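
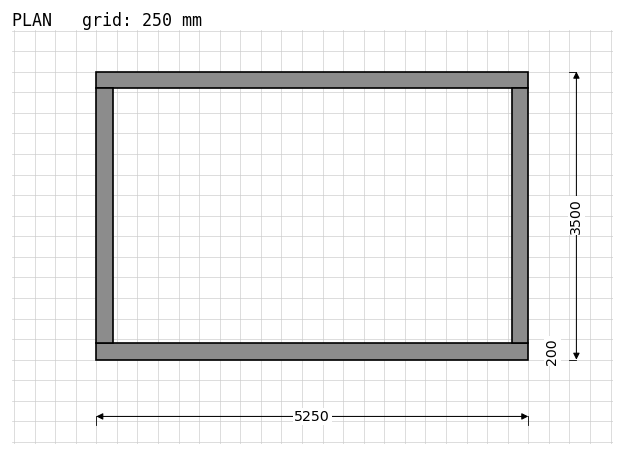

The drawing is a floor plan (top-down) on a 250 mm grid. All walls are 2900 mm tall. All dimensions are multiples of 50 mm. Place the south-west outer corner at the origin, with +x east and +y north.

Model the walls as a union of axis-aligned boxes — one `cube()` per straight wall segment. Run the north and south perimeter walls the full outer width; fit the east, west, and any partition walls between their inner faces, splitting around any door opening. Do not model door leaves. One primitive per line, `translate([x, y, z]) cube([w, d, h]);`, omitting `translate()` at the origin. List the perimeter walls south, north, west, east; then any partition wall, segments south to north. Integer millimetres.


cube([5250, 200, 2900]);
translate([0, 3300, 0]) cube([5250, 200, 2900]);
translate([0, 200, 0]) cube([200, 3100, 2900]);
translate([5050, 200, 0]) cube([200, 3100, 2900]);


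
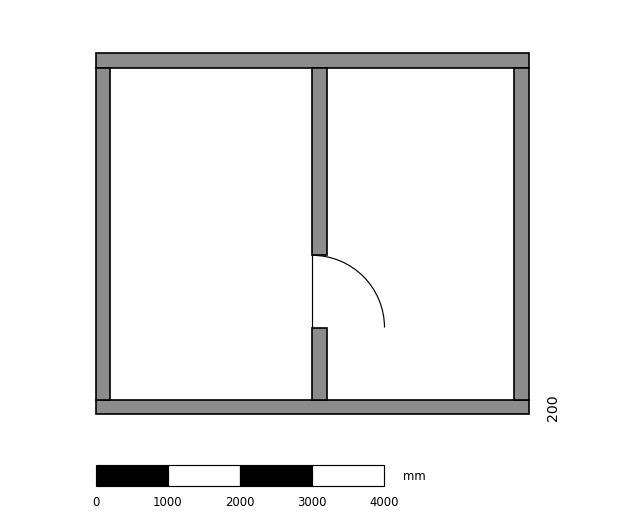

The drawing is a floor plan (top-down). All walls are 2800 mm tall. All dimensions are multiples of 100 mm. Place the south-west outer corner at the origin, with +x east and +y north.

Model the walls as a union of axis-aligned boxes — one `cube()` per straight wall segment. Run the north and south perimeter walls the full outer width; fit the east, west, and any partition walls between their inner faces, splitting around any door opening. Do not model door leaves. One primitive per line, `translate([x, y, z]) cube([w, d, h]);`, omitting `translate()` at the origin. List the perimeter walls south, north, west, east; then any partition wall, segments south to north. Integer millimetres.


cube([6000, 200, 2800]);
translate([0, 4800, 0]) cube([6000, 200, 2800]);
translate([0, 200, 0]) cube([200, 4600, 2800]);
translate([5800, 200, 0]) cube([200, 4600, 2800]);
translate([3000, 200, 0]) cube([200, 1000, 2800]);
translate([3000, 2200, 0]) cube([200, 2600, 2800]);


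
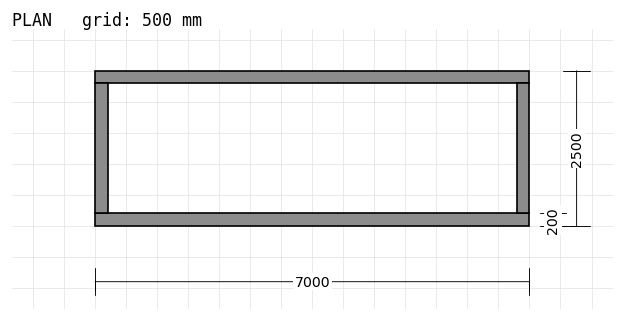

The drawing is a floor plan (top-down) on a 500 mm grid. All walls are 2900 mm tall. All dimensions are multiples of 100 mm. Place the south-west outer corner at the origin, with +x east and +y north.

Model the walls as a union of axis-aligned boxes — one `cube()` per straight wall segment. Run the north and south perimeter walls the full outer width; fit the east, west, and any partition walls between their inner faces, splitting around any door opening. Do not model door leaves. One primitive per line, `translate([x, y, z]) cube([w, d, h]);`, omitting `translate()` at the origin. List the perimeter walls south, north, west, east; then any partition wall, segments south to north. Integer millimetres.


cube([7000, 200, 2900]);
translate([0, 2300, 0]) cube([7000, 200, 2900]);
translate([0, 200, 0]) cube([200, 2100, 2900]);
translate([6800, 200, 0]) cube([200, 2100, 2900]);


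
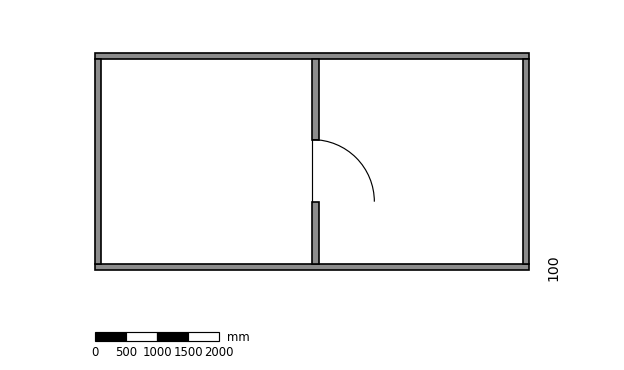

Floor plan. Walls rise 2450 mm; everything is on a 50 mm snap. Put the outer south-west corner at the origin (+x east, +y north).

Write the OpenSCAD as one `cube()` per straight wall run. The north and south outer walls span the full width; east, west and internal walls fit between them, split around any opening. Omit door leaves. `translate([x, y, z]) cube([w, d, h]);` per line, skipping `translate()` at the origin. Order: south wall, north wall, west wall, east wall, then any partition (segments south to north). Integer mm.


cube([7000, 100, 2450]);
translate([0, 3400, 0]) cube([7000, 100, 2450]);
translate([0, 100, 0]) cube([100, 3300, 2450]);
translate([6900, 100, 0]) cube([100, 3300, 2450]);
translate([3500, 100, 0]) cube([100, 1000, 2450]);
translate([3500, 2100, 0]) cube([100, 1300, 2450]);


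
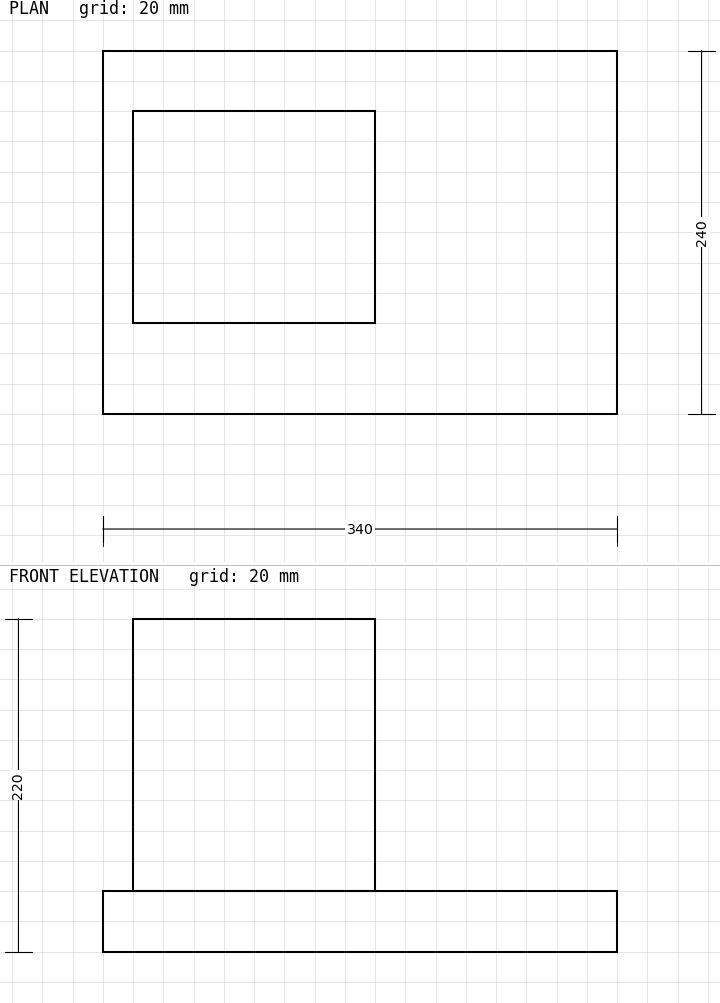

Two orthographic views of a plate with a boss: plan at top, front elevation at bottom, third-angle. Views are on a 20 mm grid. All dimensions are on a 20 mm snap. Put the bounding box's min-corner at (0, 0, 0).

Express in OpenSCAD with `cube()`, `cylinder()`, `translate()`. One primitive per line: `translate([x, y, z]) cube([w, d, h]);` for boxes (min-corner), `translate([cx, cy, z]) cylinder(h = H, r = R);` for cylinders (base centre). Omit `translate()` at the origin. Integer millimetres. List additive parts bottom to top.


cube([340, 240, 40]);
translate([20, 60, 40]) cube([160, 140, 180]);


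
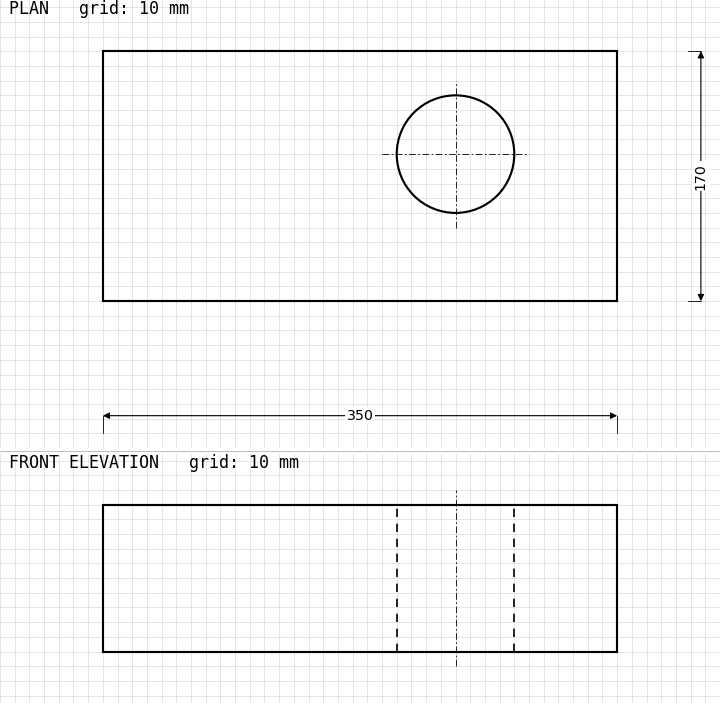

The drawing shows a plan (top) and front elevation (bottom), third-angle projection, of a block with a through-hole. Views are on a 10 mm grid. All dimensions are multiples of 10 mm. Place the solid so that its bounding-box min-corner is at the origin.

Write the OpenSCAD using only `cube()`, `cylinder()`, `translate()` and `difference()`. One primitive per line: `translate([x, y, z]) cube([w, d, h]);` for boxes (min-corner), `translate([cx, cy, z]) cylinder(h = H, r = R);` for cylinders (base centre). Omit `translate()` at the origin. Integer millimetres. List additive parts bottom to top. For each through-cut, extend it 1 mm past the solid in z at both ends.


difference() {
  cube([350, 170, 100]);
  translate([240, 100, -1]) cylinder(h = 102, r = 40);
}


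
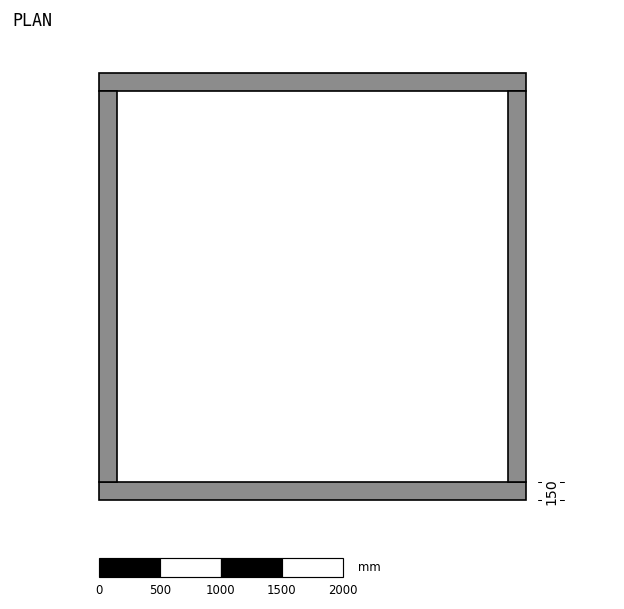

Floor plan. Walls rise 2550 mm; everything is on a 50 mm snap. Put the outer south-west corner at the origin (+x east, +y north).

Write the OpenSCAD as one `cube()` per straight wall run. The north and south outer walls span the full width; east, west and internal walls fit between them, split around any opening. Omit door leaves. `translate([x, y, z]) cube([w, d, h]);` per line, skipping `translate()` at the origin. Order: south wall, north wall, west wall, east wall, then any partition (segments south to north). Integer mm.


cube([3500, 150, 2550]);
translate([0, 3350, 0]) cube([3500, 150, 2550]);
translate([0, 150, 0]) cube([150, 3200, 2550]);
translate([3350, 150, 0]) cube([150, 3200, 2550]);


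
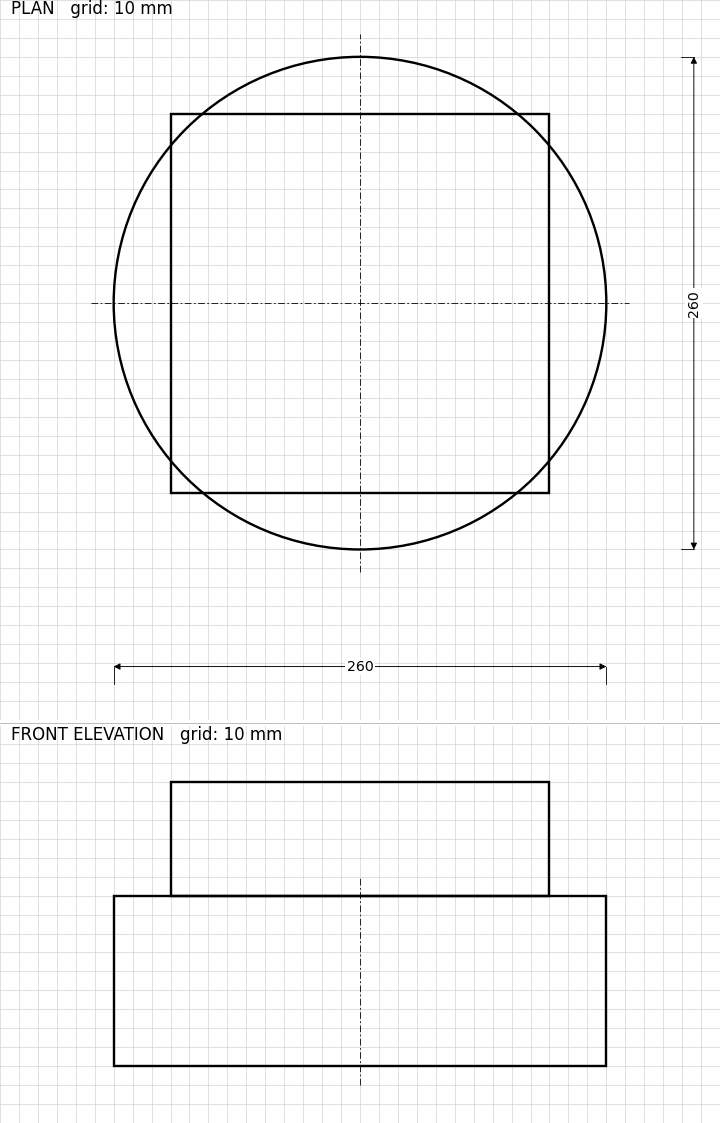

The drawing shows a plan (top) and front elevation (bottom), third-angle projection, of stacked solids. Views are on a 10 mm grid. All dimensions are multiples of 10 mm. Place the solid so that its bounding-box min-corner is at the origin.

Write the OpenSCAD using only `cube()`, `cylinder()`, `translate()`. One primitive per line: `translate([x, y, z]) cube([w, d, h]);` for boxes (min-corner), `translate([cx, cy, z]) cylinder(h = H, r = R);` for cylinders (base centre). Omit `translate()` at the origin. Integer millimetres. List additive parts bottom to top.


translate([130, 130, 0]) cylinder(h = 90, r = 130);
translate([30, 30, 90]) cube([200, 200, 60]);


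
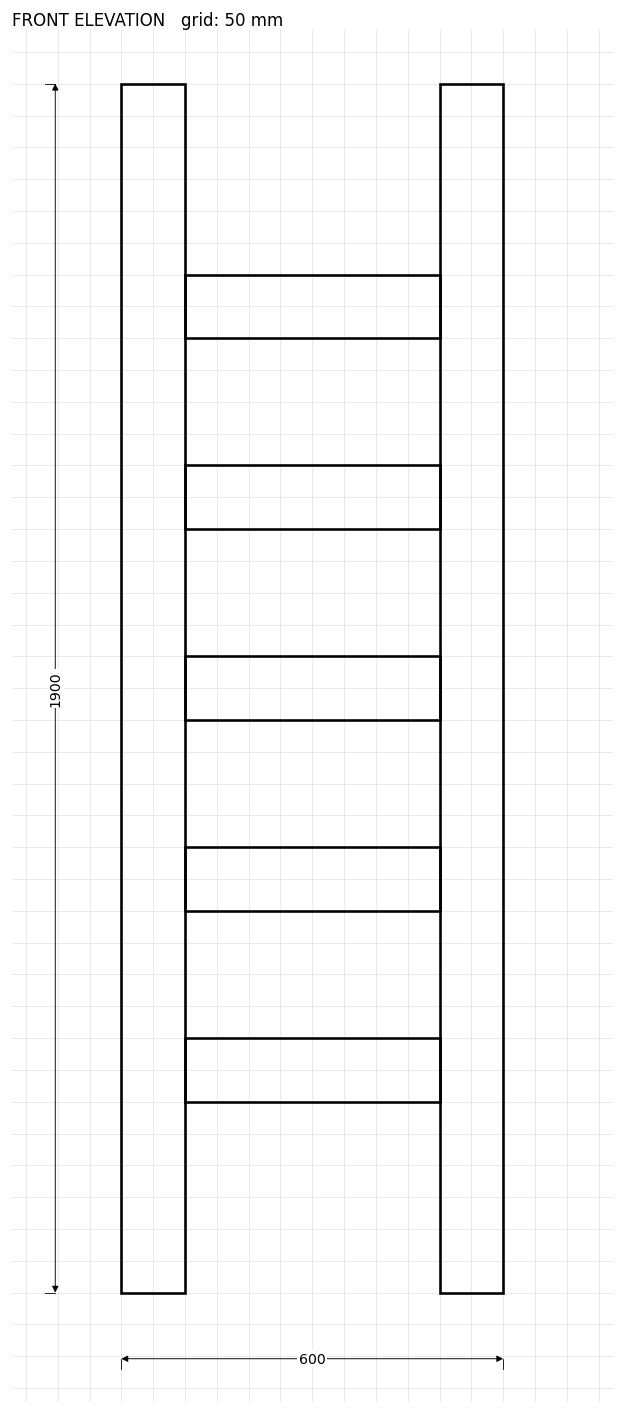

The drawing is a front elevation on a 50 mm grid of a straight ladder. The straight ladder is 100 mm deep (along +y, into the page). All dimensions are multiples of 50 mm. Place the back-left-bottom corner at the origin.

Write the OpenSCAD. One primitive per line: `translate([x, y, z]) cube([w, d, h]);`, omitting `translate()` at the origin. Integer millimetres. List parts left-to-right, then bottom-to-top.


cube([100, 100, 1900]);
translate([100, 0, 300]) cube([400, 100, 100]);
translate([100, 0, 600]) cube([400, 100, 100]);
translate([100, 0, 900]) cube([400, 100, 100]);
translate([100, 0, 1200]) cube([400, 100, 100]);
translate([100, 0, 1500]) cube([400, 100, 100]);
translate([500, 0, 0]) cube([100, 100, 1900]);


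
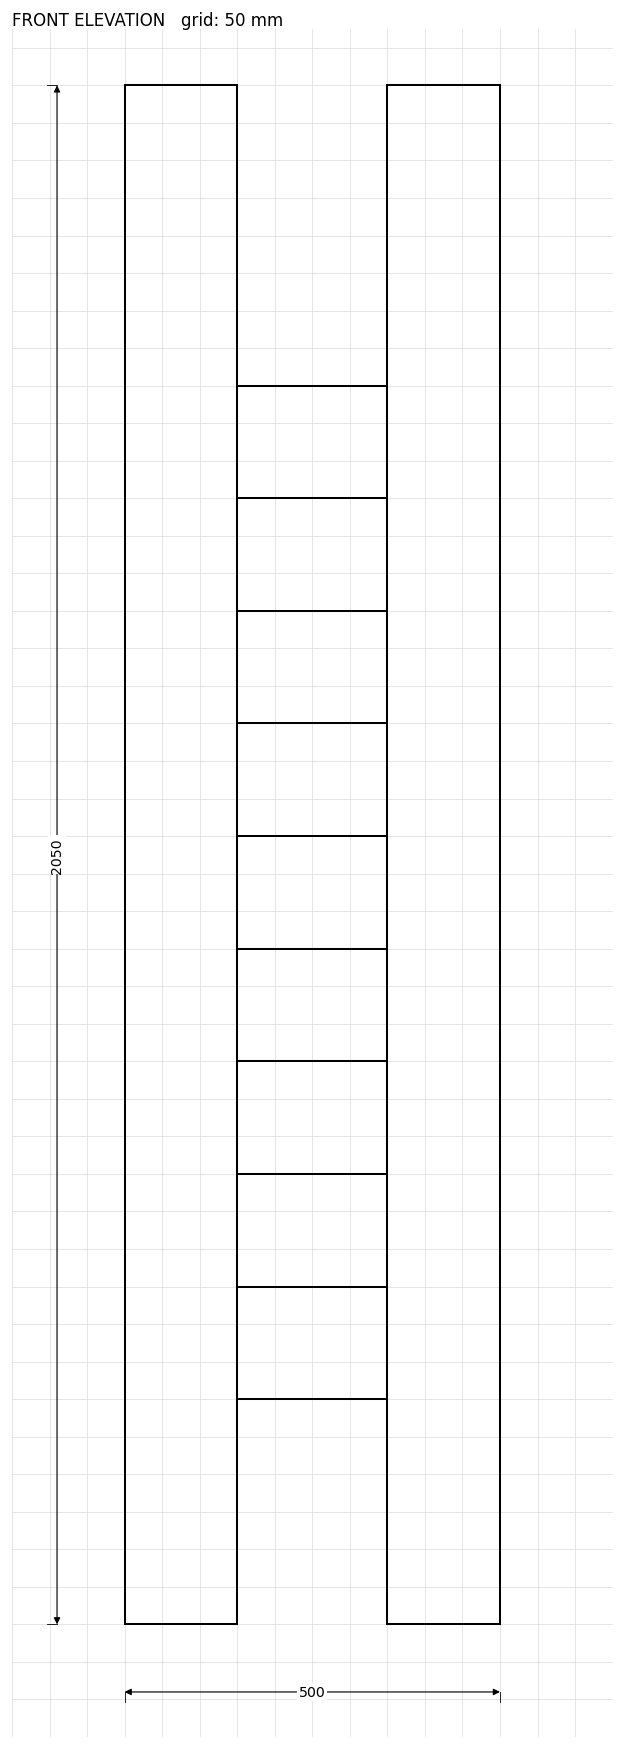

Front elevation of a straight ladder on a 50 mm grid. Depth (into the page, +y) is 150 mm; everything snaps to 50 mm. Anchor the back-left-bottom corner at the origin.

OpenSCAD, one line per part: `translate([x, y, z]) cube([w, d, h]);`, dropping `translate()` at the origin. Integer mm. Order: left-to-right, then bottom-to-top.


cube([150, 150, 2050]);
translate([150, 0, 300]) cube([200, 150, 150]);
translate([150, 0, 600]) cube([200, 150, 150]);
translate([150, 0, 900]) cube([200, 150, 150]);
translate([150, 0, 1200]) cube([200, 150, 150]);
translate([150, 0, 1500]) cube([200, 150, 150]);
translate([350, 0, 0]) cube([150, 150, 2050]);


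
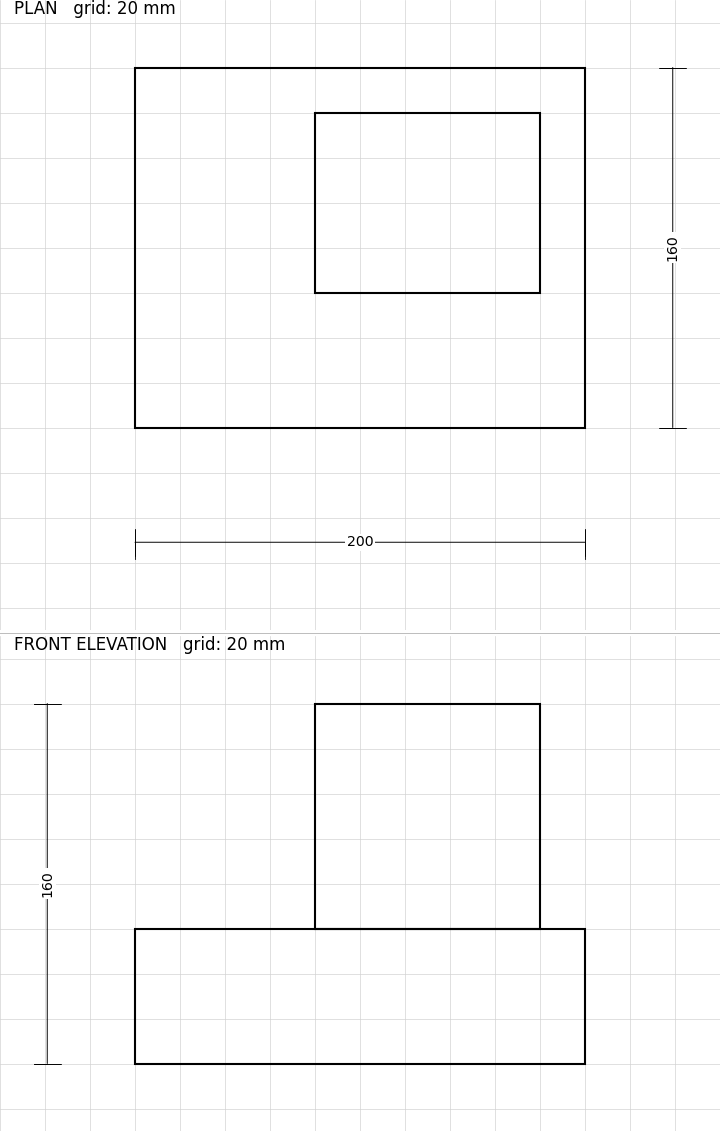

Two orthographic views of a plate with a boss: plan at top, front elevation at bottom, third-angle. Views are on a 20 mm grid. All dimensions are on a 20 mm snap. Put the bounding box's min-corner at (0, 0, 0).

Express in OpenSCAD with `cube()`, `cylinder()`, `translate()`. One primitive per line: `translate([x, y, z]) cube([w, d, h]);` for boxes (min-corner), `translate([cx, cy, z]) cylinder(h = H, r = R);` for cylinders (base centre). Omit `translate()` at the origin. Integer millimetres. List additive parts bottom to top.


cube([200, 160, 60]);
translate([80, 60, 60]) cube([100, 80, 100]);


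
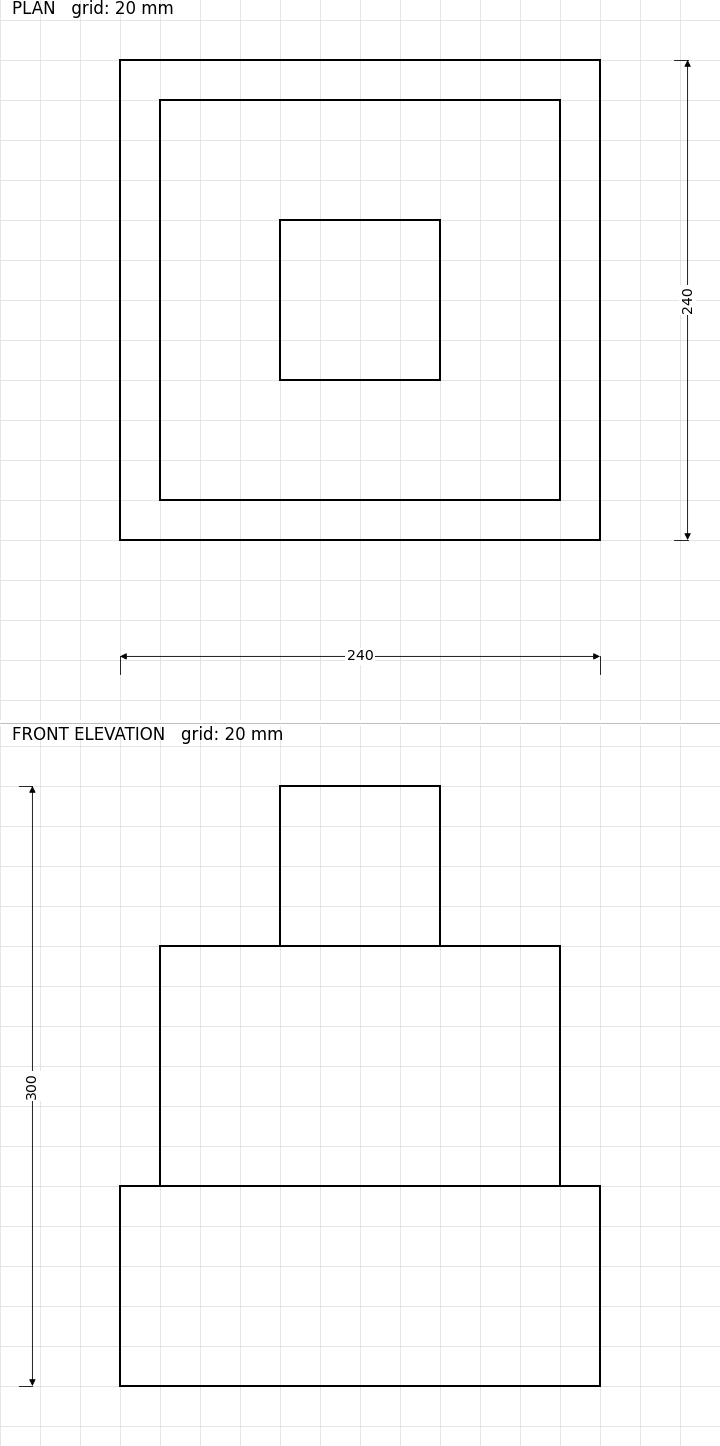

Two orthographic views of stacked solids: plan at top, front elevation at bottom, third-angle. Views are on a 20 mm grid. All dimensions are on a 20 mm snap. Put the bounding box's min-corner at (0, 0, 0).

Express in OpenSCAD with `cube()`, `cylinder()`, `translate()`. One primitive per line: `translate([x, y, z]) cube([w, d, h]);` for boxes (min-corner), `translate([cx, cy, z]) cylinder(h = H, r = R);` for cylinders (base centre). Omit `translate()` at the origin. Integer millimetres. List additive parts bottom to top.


cube([240, 240, 100]);
translate([20, 20, 100]) cube([200, 200, 120]);
translate([80, 80, 220]) cube([80, 80, 80]);


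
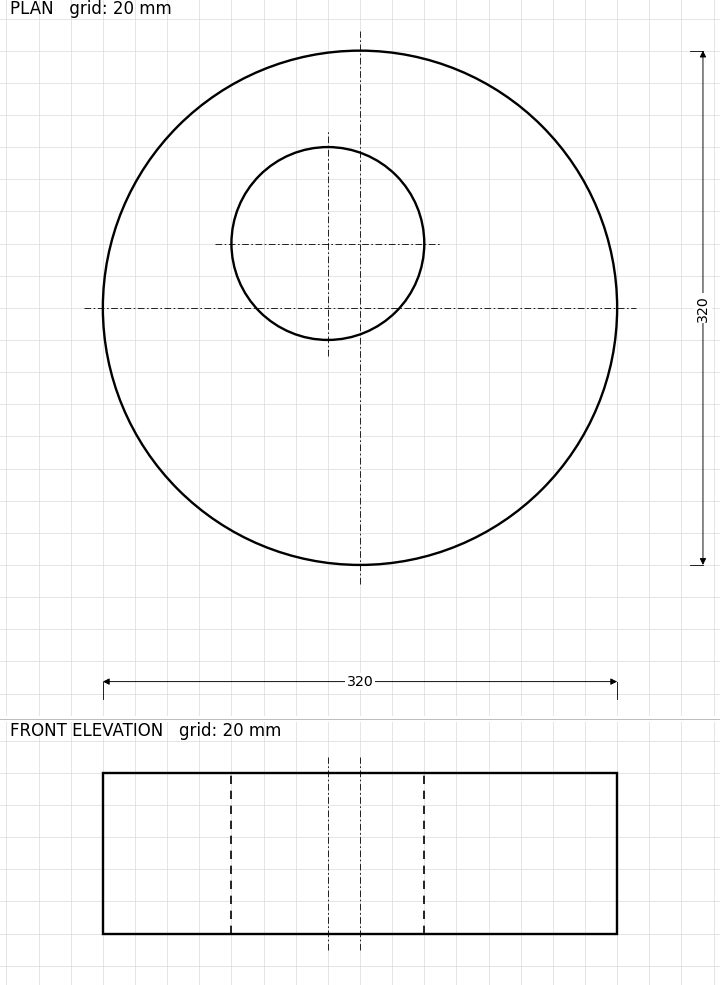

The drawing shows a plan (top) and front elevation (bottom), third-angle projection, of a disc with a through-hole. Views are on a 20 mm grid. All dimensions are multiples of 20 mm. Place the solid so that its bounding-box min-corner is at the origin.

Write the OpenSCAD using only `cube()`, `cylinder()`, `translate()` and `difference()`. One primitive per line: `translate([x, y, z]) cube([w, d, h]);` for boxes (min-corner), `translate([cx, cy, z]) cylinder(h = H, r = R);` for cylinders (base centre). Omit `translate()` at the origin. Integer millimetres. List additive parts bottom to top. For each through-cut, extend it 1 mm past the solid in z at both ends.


difference() {
  translate([160, 160, 0]) cylinder(h = 100, r = 160);
  translate([140, 200, -1]) cylinder(h = 102, r = 60);
}


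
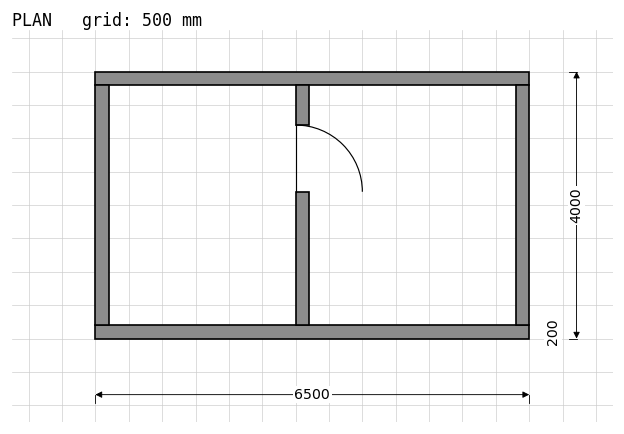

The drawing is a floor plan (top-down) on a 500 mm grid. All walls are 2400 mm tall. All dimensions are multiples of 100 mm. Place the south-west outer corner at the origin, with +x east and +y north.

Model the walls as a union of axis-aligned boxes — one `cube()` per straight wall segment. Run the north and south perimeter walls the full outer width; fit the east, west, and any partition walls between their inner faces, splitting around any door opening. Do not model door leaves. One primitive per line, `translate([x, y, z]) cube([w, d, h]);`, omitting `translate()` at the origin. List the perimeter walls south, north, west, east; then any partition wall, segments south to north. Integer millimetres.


cube([6500, 200, 2400]);
translate([0, 3800, 0]) cube([6500, 200, 2400]);
translate([0, 200, 0]) cube([200, 3600, 2400]);
translate([6300, 200, 0]) cube([200, 3600, 2400]);
translate([3000, 200, 0]) cube([200, 2000, 2400]);
translate([3000, 3200, 0]) cube([200, 600, 2400]);


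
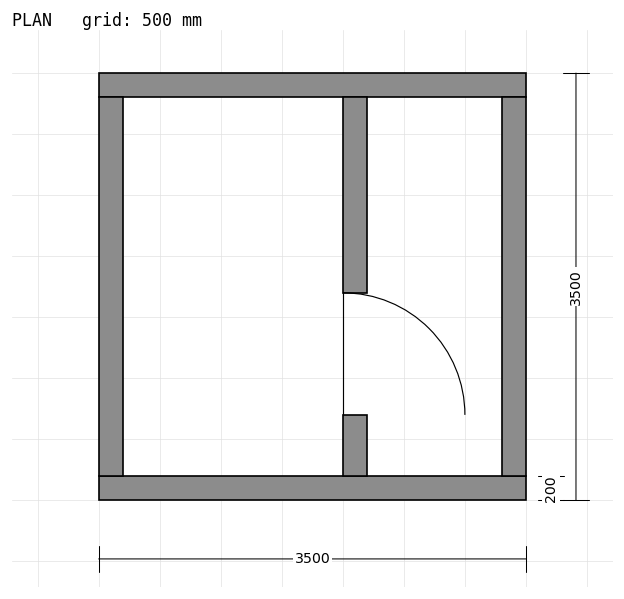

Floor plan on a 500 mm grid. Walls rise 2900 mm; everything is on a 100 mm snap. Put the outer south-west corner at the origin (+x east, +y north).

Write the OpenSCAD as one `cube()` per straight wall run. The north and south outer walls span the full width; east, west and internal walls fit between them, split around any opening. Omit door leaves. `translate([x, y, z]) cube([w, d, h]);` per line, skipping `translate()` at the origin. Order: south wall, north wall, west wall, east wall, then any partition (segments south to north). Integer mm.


cube([3500, 200, 2900]);
translate([0, 3300, 0]) cube([3500, 200, 2900]);
translate([0, 200, 0]) cube([200, 3100, 2900]);
translate([3300, 200, 0]) cube([200, 3100, 2900]);
translate([2000, 200, 0]) cube([200, 500, 2900]);
translate([2000, 1700, 0]) cube([200, 1600, 2900]);


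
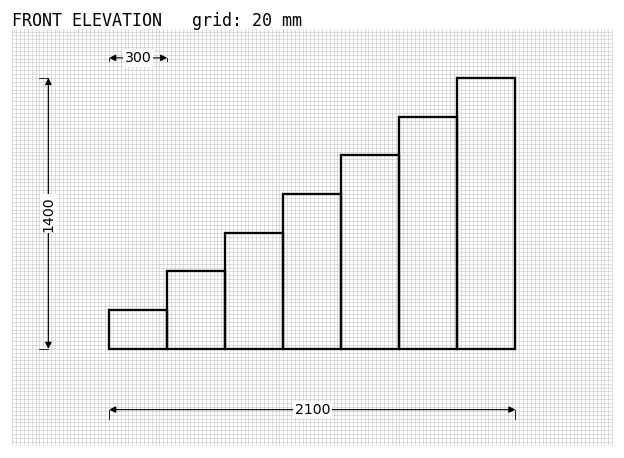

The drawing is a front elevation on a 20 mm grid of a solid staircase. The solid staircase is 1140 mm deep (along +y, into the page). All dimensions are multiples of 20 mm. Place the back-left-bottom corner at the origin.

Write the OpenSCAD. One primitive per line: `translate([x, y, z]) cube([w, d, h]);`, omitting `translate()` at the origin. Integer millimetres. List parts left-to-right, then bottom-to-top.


cube([300, 1140, 200]);
translate([300, 0, 0]) cube([300, 1140, 400]);
translate([600, 0, 0]) cube([300, 1140, 600]);
translate([900, 0, 0]) cube([300, 1140, 800]);
translate([1200, 0, 0]) cube([300, 1140, 1000]);
translate([1500, 0, 0]) cube([300, 1140, 1200]);
translate([1800, 0, 0]) cube([300, 1140, 1400]);


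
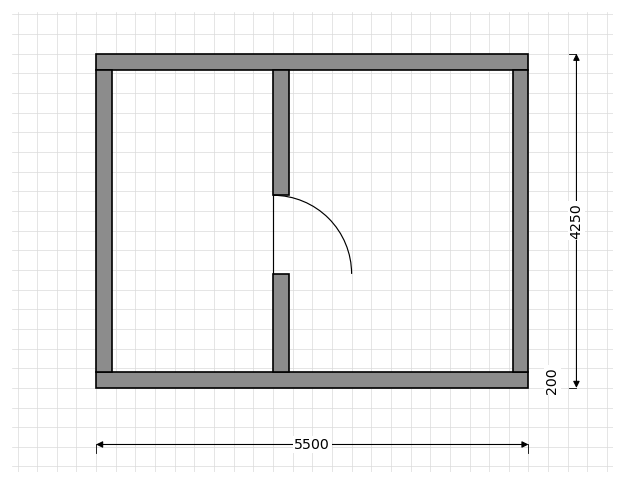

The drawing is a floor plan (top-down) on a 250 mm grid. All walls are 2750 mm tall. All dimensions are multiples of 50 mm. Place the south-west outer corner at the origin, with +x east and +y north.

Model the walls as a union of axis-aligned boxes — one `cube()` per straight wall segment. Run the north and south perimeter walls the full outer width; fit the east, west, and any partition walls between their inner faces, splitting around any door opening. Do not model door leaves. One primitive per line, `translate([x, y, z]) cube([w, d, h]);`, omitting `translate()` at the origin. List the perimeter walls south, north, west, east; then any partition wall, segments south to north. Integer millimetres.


cube([5500, 200, 2750]);
translate([0, 4050, 0]) cube([5500, 200, 2750]);
translate([0, 200, 0]) cube([200, 3850, 2750]);
translate([5300, 200, 0]) cube([200, 3850, 2750]);
translate([2250, 200, 0]) cube([200, 1250, 2750]);
translate([2250, 2450, 0]) cube([200, 1600, 2750]);


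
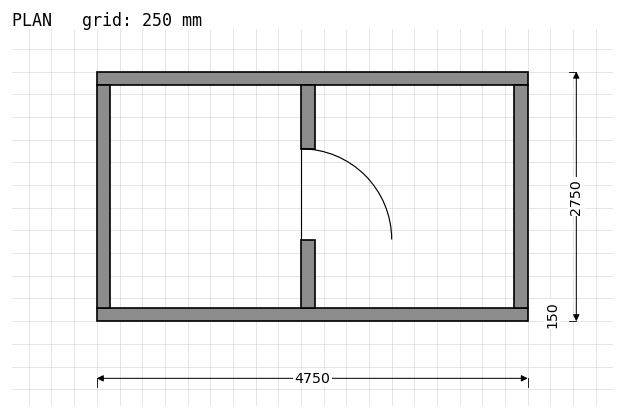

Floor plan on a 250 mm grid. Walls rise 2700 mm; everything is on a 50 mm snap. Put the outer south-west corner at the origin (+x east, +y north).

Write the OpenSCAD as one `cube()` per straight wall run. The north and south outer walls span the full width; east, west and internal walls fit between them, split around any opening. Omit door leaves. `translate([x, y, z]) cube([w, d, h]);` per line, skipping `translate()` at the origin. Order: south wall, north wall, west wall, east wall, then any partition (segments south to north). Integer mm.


cube([4750, 150, 2700]);
translate([0, 2600, 0]) cube([4750, 150, 2700]);
translate([0, 150, 0]) cube([150, 2450, 2700]);
translate([4600, 150, 0]) cube([150, 2450, 2700]);
translate([2250, 150, 0]) cube([150, 750, 2700]);
translate([2250, 1900, 0]) cube([150, 700, 2700]);


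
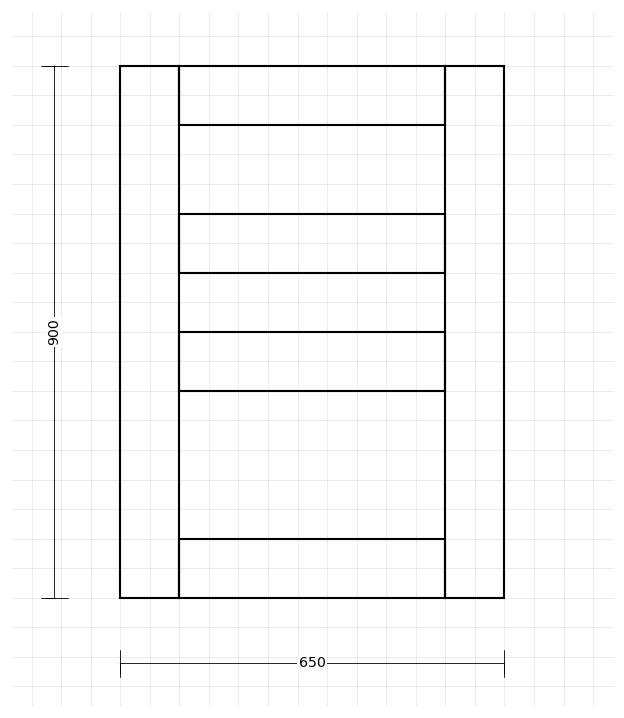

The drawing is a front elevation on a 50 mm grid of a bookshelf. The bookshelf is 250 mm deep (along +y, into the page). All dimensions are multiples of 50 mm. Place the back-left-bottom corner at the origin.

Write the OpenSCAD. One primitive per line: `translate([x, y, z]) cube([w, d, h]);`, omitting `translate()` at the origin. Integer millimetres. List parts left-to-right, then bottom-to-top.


cube([100, 250, 900]);
translate([100, 0, 0]) cube([450, 250, 100]);
translate([100, 0, 350]) cube([450, 250, 100]);
translate([100, 0, 550]) cube([450, 250, 100]);
translate([100, 0, 800]) cube([450, 250, 100]);
translate([550, 0, 0]) cube([100, 250, 900]);


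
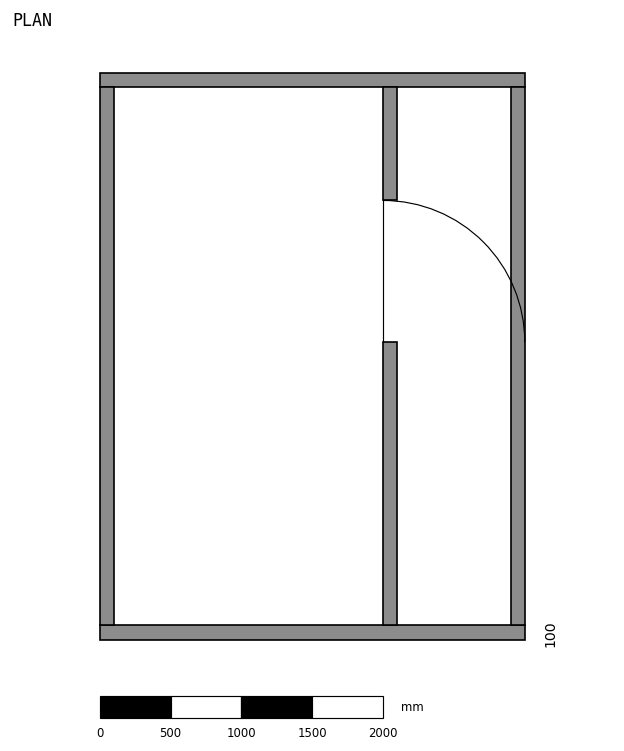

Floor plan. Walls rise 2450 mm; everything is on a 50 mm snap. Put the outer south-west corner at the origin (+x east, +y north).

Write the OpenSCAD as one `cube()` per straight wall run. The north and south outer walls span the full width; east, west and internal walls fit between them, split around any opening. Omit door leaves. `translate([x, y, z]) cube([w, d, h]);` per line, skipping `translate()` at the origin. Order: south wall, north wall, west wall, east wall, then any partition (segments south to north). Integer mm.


cube([3000, 100, 2450]);
translate([0, 3900, 0]) cube([3000, 100, 2450]);
translate([0, 100, 0]) cube([100, 3800, 2450]);
translate([2900, 100, 0]) cube([100, 3800, 2450]);
translate([2000, 100, 0]) cube([100, 2000, 2450]);
translate([2000, 3100, 0]) cube([100, 800, 2450]);


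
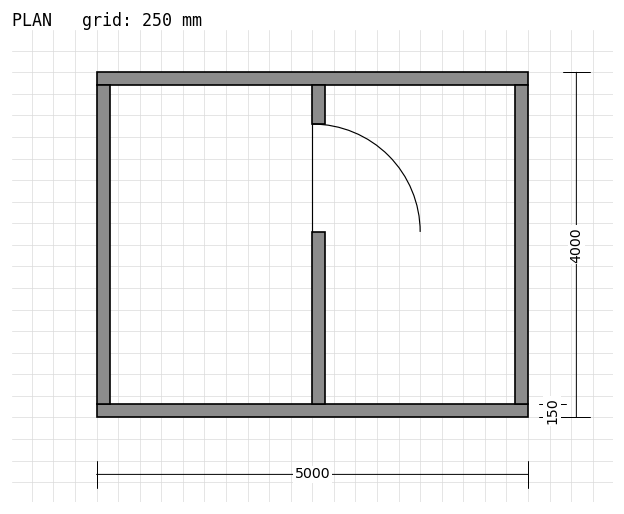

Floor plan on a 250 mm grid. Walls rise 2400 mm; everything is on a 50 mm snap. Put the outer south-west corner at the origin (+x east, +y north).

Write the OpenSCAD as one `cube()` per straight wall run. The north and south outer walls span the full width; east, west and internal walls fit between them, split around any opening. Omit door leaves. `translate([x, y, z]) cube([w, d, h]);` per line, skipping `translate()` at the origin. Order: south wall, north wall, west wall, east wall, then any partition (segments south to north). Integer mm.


cube([5000, 150, 2400]);
translate([0, 3850, 0]) cube([5000, 150, 2400]);
translate([0, 150, 0]) cube([150, 3700, 2400]);
translate([4850, 150, 0]) cube([150, 3700, 2400]);
translate([2500, 150, 0]) cube([150, 2000, 2400]);
translate([2500, 3400, 0]) cube([150, 450, 2400]);


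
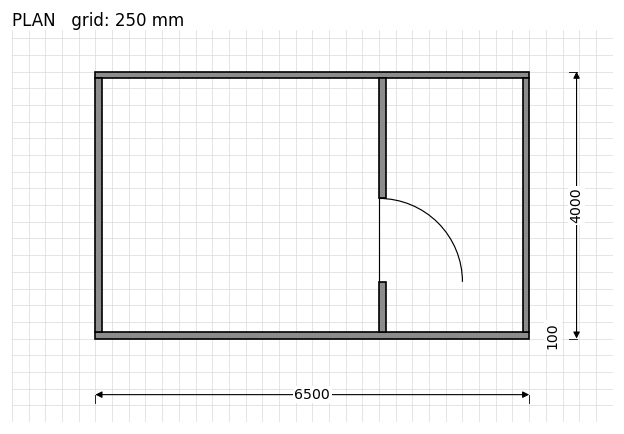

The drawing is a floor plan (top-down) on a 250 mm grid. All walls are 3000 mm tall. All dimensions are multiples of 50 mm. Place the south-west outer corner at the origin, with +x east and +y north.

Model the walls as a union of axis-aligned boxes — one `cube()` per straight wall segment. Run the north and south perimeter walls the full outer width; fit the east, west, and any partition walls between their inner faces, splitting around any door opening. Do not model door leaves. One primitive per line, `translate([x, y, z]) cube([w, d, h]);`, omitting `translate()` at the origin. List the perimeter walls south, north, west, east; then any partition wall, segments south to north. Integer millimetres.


cube([6500, 100, 3000]);
translate([0, 3900, 0]) cube([6500, 100, 3000]);
translate([0, 100, 0]) cube([100, 3800, 3000]);
translate([6400, 100, 0]) cube([100, 3800, 3000]);
translate([4250, 100, 0]) cube([100, 750, 3000]);
translate([4250, 2100, 0]) cube([100, 1800, 3000]);


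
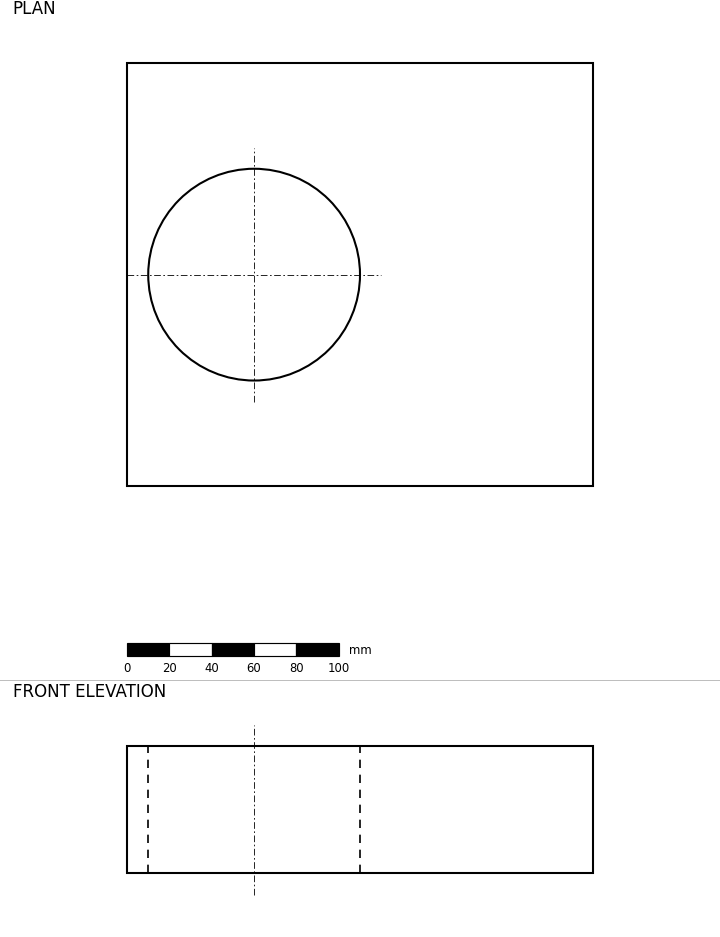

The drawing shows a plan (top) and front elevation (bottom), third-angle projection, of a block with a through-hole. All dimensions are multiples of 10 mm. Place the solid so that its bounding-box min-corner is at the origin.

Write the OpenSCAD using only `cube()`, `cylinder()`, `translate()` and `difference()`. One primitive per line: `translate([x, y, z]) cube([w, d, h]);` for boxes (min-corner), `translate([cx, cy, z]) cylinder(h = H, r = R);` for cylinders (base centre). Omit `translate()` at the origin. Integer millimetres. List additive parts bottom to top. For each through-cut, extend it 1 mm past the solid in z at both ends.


difference() {
  cube([220, 200, 60]);
  translate([60, 100, -1]) cylinder(h = 62, r = 50);
}


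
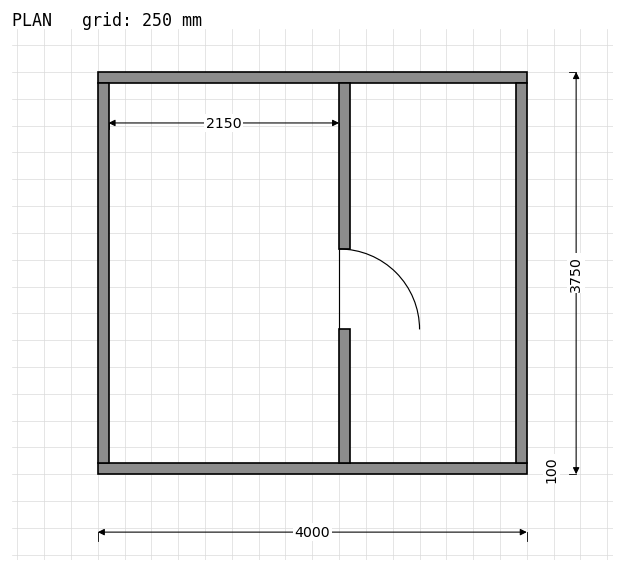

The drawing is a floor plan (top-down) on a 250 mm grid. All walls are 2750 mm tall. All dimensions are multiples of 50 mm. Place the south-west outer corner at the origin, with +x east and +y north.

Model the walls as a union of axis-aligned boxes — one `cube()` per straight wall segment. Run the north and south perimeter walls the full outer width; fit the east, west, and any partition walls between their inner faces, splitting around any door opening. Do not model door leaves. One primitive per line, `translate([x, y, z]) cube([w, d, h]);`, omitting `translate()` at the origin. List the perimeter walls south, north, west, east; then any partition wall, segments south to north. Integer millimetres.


cube([4000, 100, 2750]);
translate([0, 3650, 0]) cube([4000, 100, 2750]);
translate([0, 100, 0]) cube([100, 3550, 2750]);
translate([3900, 100, 0]) cube([100, 3550, 2750]);
translate([2250, 100, 0]) cube([100, 1250, 2750]);
translate([2250, 2100, 0]) cube([100, 1550, 2750]);


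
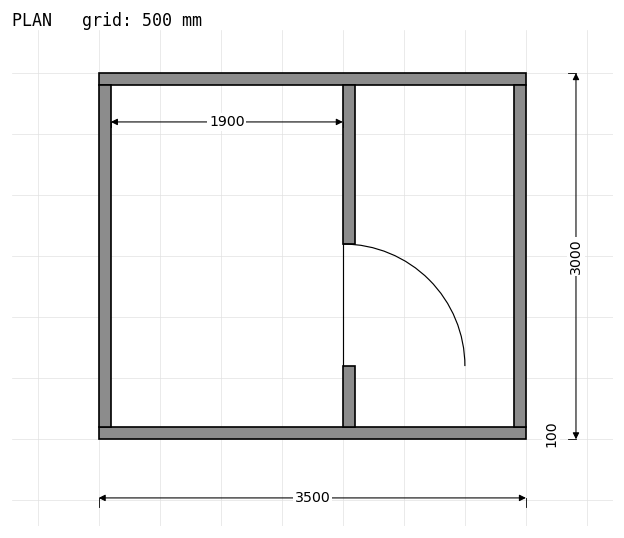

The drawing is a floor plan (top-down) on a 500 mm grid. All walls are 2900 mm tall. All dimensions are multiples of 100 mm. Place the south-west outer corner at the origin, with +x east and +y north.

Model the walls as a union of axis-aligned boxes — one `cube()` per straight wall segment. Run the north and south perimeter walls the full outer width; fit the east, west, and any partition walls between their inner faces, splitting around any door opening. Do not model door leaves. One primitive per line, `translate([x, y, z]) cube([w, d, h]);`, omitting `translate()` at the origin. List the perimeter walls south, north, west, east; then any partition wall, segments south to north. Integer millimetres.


cube([3500, 100, 2900]);
translate([0, 2900, 0]) cube([3500, 100, 2900]);
translate([0, 100, 0]) cube([100, 2800, 2900]);
translate([3400, 100, 0]) cube([100, 2800, 2900]);
translate([2000, 100, 0]) cube([100, 500, 2900]);
translate([2000, 1600, 0]) cube([100, 1300, 2900]);


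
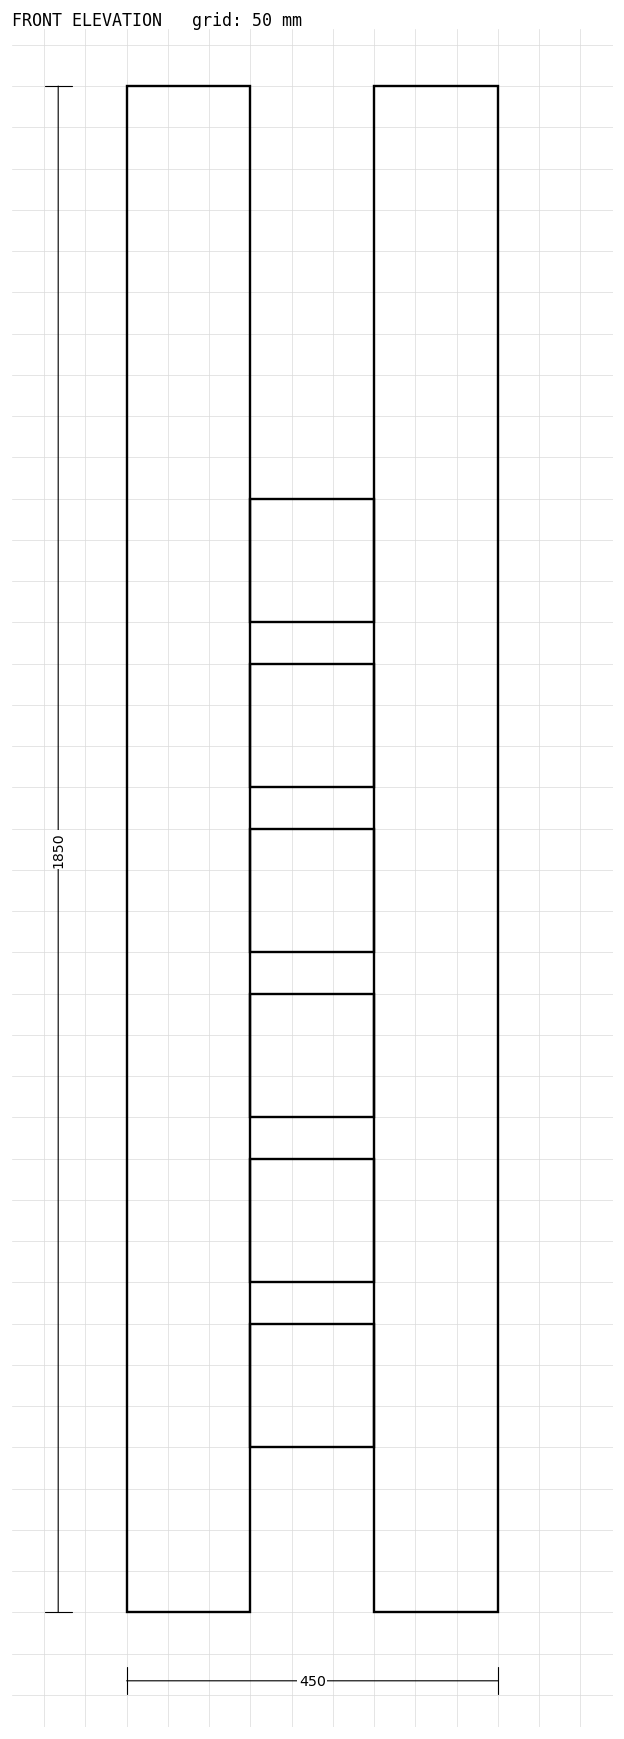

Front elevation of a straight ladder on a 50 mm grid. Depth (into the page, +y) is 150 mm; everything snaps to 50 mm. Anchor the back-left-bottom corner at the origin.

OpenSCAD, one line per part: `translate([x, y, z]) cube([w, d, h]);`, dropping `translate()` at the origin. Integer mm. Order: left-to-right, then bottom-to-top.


cube([150, 150, 1850]);
translate([150, 0, 200]) cube([150, 150, 150]);
translate([150, 0, 400]) cube([150, 150, 150]);
translate([150, 0, 600]) cube([150, 150, 150]);
translate([150, 0, 800]) cube([150, 150, 150]);
translate([150, 0, 1000]) cube([150, 150, 150]);
translate([150, 0, 1200]) cube([150, 150, 150]);
translate([300, 0, 0]) cube([150, 150, 1850]);


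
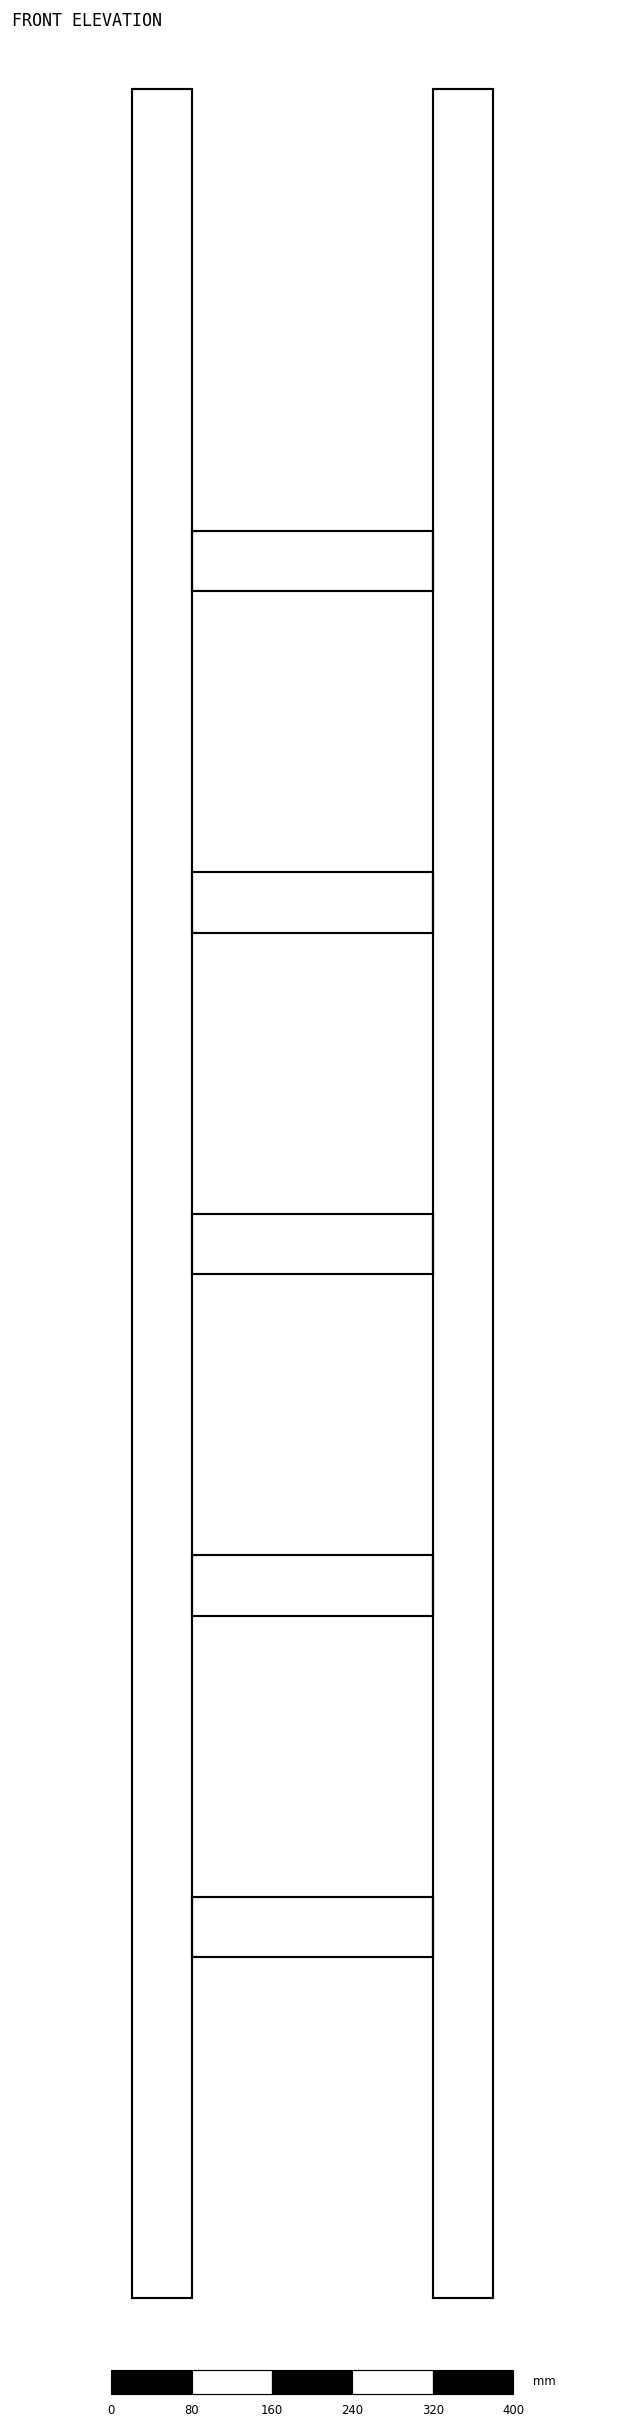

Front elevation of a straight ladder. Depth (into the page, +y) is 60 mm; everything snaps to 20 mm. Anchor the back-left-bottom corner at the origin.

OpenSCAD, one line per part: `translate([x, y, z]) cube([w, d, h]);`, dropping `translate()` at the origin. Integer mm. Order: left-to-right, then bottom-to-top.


cube([60, 60, 2200]);
translate([60, 0, 340]) cube([240, 60, 60]);
translate([60, 0, 680]) cube([240, 60, 60]);
translate([60, 0, 1020]) cube([240, 60, 60]);
translate([60, 0, 1360]) cube([240, 60, 60]);
translate([60, 0, 1700]) cube([240, 60, 60]);
translate([300, 0, 0]) cube([60, 60, 2200]);


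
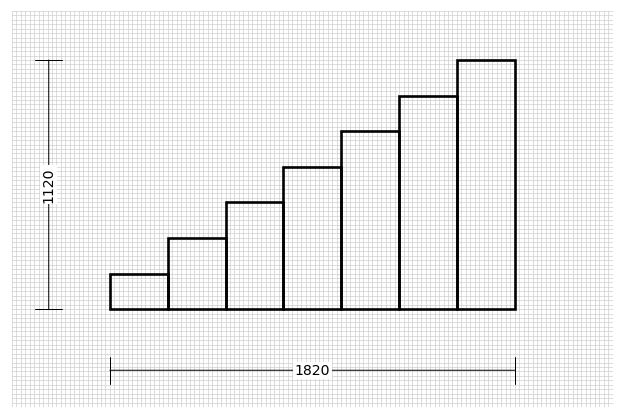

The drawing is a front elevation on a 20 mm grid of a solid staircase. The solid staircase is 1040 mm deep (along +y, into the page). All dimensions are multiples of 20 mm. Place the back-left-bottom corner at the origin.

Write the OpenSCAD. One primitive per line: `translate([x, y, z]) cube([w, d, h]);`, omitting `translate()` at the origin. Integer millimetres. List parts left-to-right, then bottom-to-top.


cube([260, 1040, 160]);
translate([260, 0, 0]) cube([260, 1040, 320]);
translate([520, 0, 0]) cube([260, 1040, 480]);
translate([780, 0, 0]) cube([260, 1040, 640]);
translate([1040, 0, 0]) cube([260, 1040, 800]);
translate([1300, 0, 0]) cube([260, 1040, 960]);
translate([1560, 0, 0]) cube([260, 1040, 1120]);


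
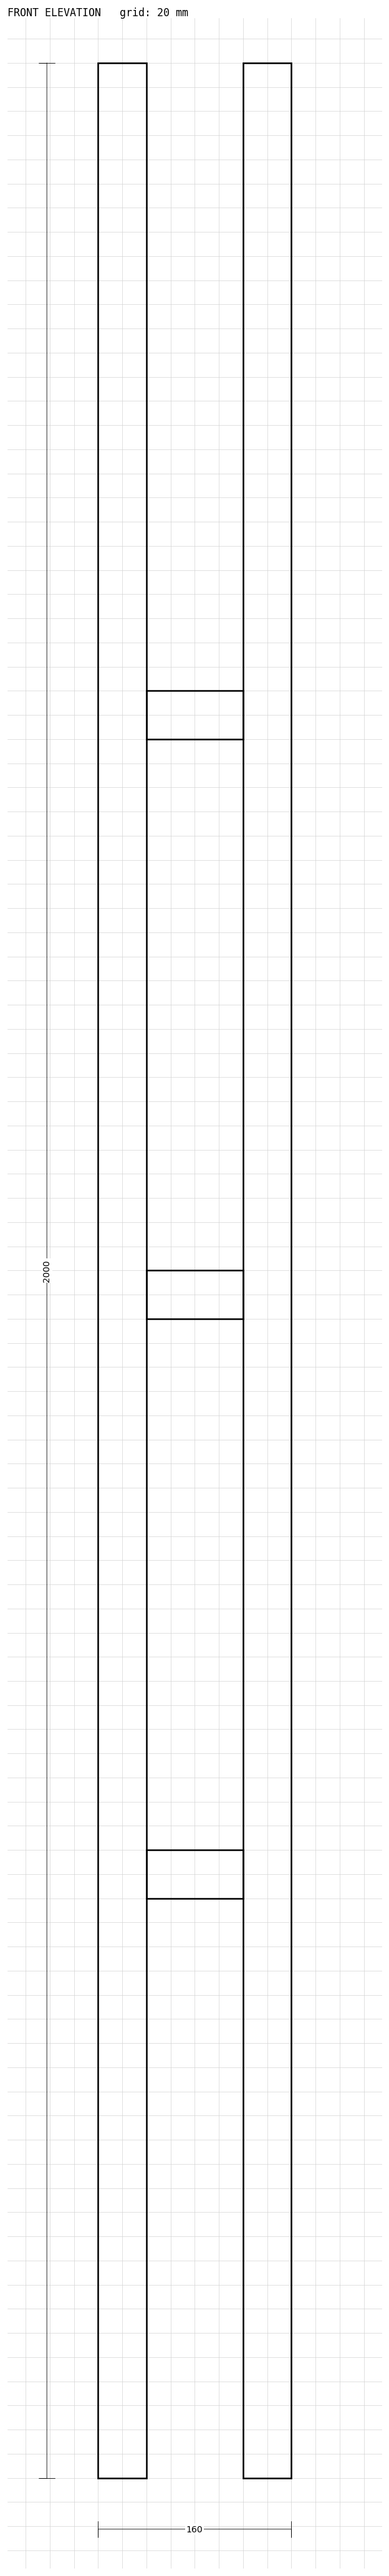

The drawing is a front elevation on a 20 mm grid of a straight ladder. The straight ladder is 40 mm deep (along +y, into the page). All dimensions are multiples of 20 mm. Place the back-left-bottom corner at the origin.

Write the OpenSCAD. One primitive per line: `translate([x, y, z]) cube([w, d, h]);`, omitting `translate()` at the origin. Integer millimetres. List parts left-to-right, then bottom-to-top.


cube([40, 40, 2000]);
translate([40, 0, 480]) cube([80, 40, 40]);
translate([40, 0, 960]) cube([80, 40, 40]);
translate([40, 0, 1440]) cube([80, 40, 40]);
translate([120, 0, 0]) cube([40, 40, 2000]);


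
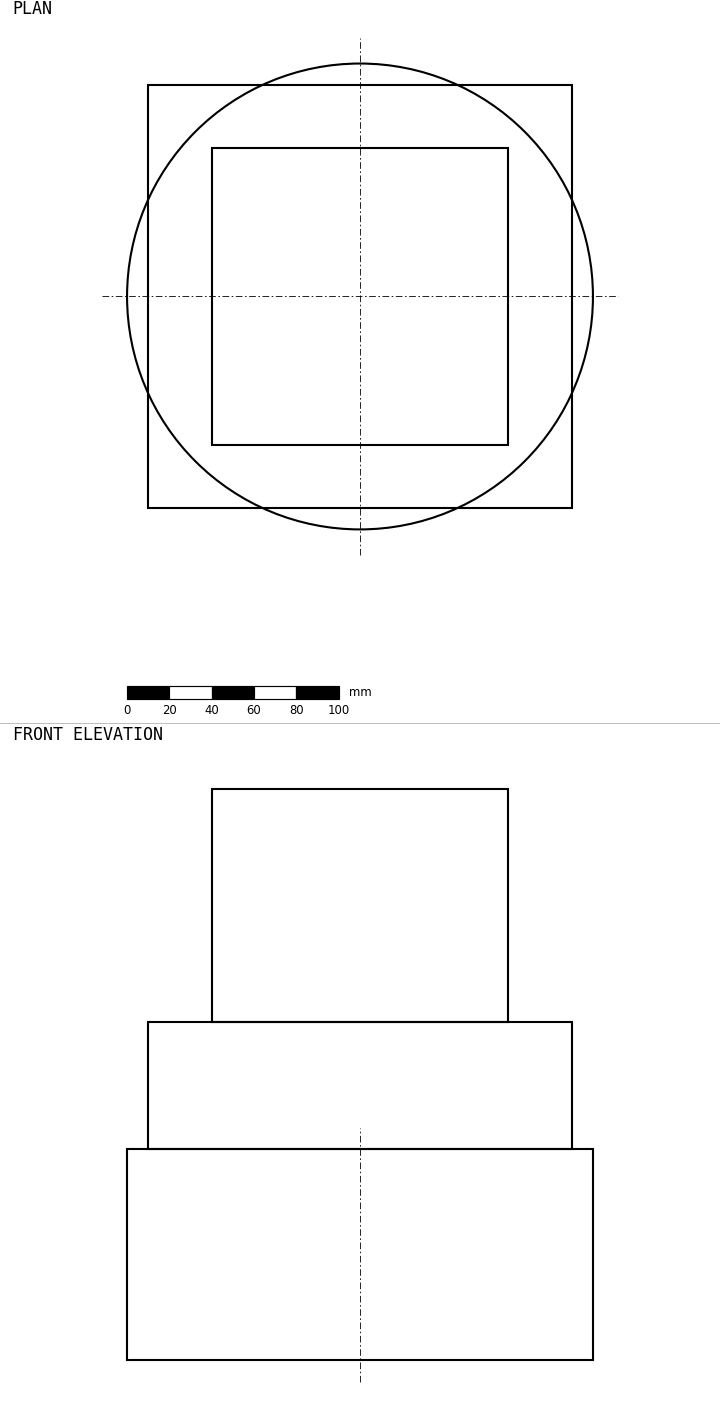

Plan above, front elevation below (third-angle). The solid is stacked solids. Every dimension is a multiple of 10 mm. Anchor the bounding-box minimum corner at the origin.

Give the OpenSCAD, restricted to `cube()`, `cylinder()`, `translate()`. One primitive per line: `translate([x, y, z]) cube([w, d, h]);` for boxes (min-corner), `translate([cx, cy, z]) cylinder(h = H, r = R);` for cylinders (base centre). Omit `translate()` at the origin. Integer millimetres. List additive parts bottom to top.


translate([110, 110, 0]) cylinder(h = 100, r = 110);
translate([10, 10, 100]) cube([200, 200, 60]);
translate([40, 40, 160]) cube([140, 140, 110]);


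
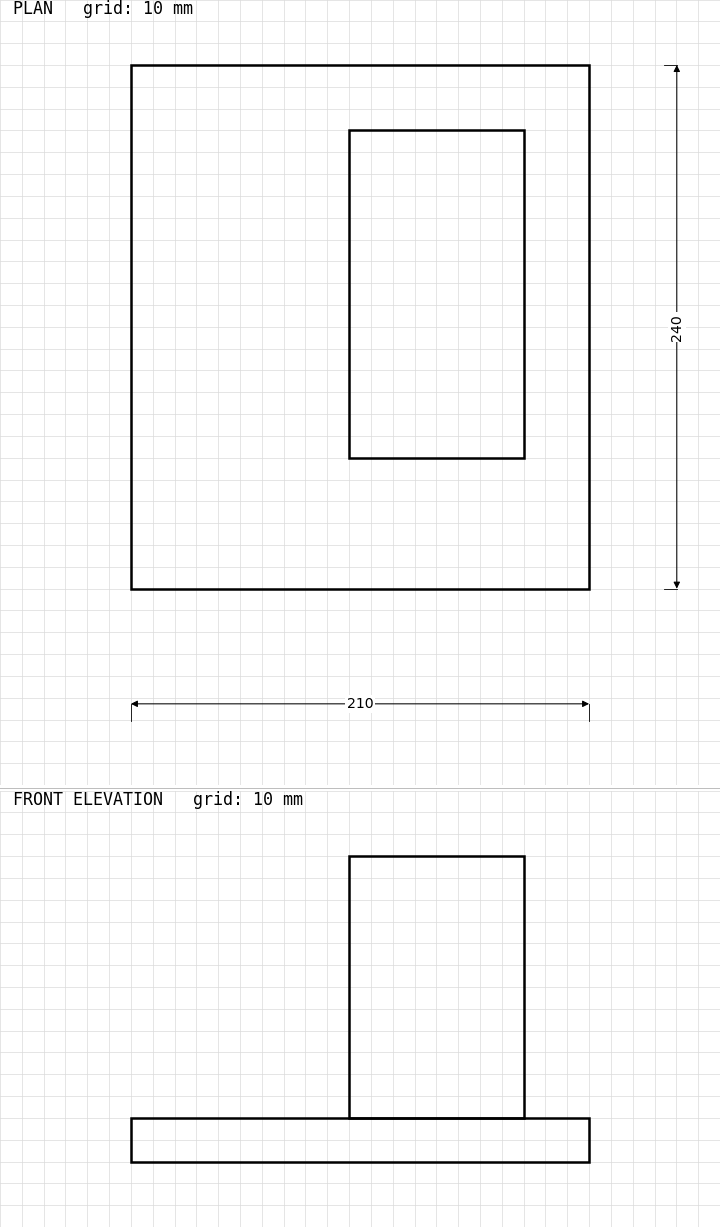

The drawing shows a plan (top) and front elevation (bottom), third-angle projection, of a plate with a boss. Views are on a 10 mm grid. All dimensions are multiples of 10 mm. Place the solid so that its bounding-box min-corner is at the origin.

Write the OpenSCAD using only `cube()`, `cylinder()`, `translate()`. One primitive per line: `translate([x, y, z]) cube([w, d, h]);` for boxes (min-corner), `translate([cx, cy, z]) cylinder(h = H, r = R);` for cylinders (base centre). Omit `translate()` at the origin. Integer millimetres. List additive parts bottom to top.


cube([210, 240, 20]);
translate([100, 60, 20]) cube([80, 150, 120]);


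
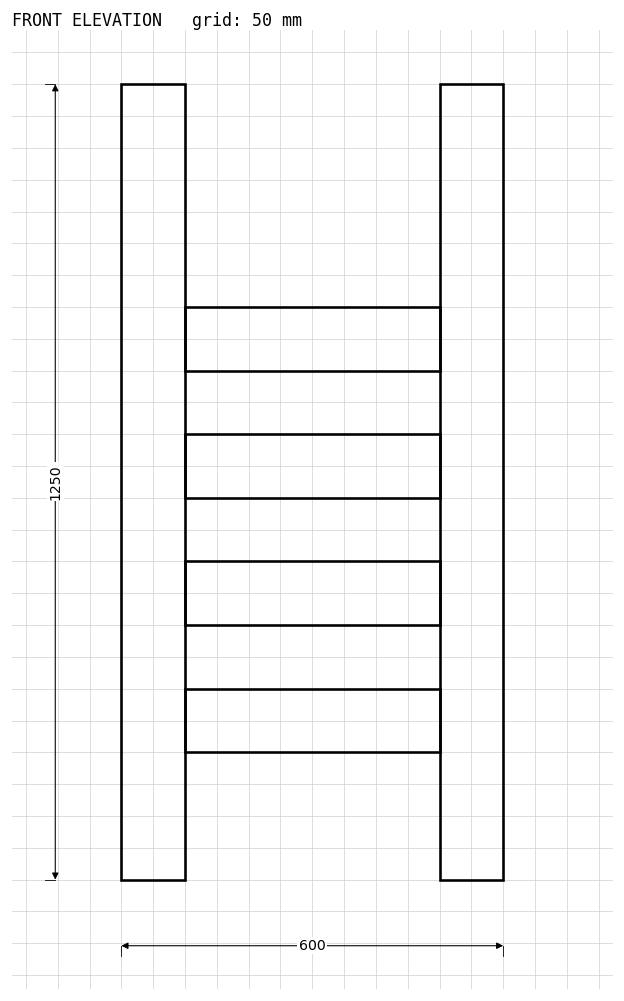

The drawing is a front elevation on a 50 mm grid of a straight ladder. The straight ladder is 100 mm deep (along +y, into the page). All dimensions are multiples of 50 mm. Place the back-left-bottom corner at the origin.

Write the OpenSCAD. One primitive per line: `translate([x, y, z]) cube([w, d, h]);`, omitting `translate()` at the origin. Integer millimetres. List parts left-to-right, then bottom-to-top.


cube([100, 100, 1250]);
translate([100, 0, 200]) cube([400, 100, 100]);
translate([100, 0, 400]) cube([400, 100, 100]);
translate([100, 0, 600]) cube([400, 100, 100]);
translate([100, 0, 800]) cube([400, 100, 100]);
translate([500, 0, 0]) cube([100, 100, 1250]);


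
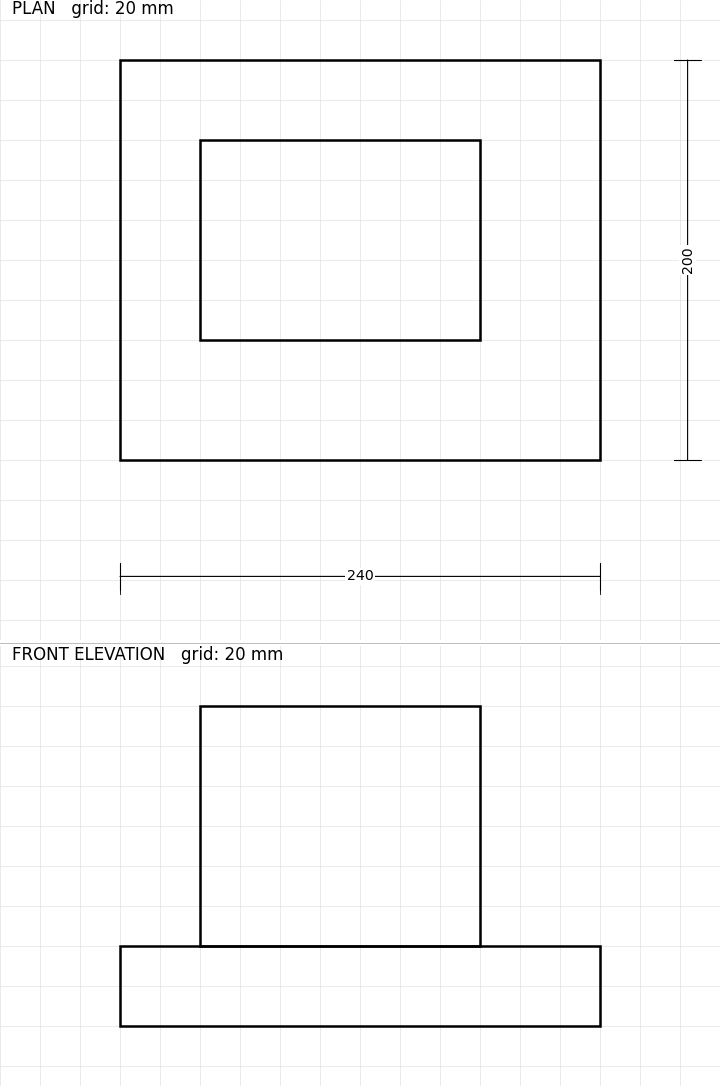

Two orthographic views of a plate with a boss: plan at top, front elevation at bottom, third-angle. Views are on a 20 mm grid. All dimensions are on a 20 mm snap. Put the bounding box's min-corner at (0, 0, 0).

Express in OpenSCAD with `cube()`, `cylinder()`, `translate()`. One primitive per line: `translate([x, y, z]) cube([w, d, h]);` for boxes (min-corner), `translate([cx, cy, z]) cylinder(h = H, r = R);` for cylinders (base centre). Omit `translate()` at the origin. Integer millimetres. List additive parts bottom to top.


cube([240, 200, 40]);
translate([40, 60, 40]) cube([140, 100, 120]);


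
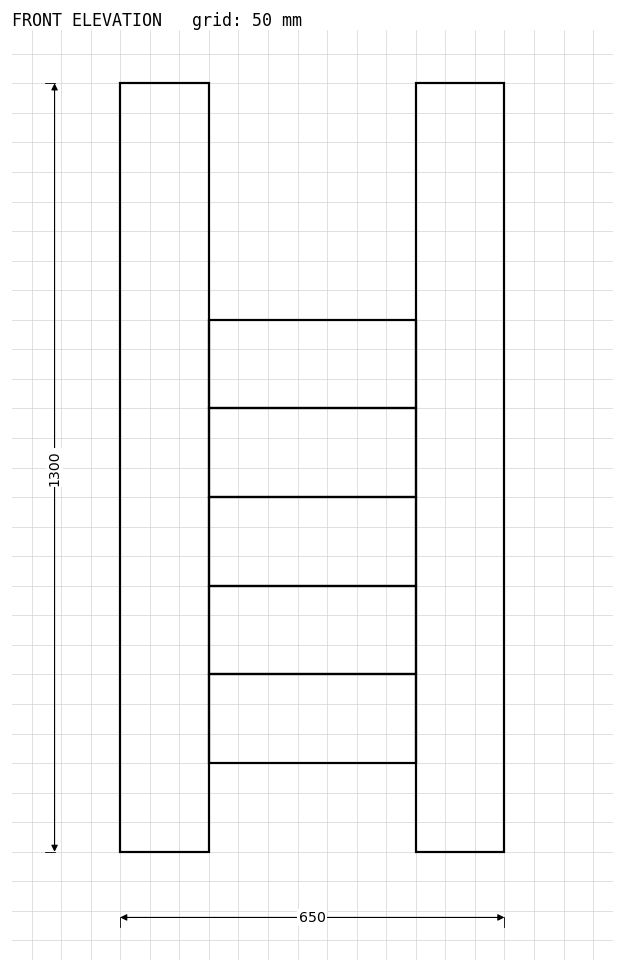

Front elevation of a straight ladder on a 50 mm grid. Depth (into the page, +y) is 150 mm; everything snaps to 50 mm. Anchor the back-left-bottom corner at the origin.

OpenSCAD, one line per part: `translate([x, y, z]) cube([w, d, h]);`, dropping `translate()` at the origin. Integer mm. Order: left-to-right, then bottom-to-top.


cube([150, 150, 1300]);
translate([150, 0, 150]) cube([350, 150, 150]);
translate([150, 0, 300]) cube([350, 150, 150]);
translate([150, 0, 450]) cube([350, 150, 150]);
translate([150, 0, 600]) cube([350, 150, 150]);
translate([150, 0, 750]) cube([350, 150, 150]);
translate([500, 0, 0]) cube([150, 150, 1300]);


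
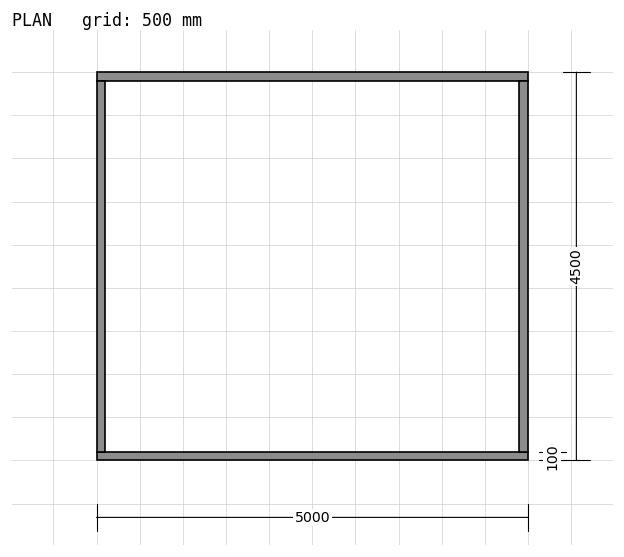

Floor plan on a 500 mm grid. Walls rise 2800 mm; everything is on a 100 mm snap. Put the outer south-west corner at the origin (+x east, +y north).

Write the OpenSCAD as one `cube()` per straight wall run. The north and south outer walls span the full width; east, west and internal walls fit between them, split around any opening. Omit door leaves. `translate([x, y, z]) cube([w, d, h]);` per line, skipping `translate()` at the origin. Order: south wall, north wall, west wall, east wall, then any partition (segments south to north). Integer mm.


cube([5000, 100, 2800]);
translate([0, 4400, 0]) cube([5000, 100, 2800]);
translate([0, 100, 0]) cube([100, 4300, 2800]);
translate([4900, 100, 0]) cube([100, 4300, 2800]);


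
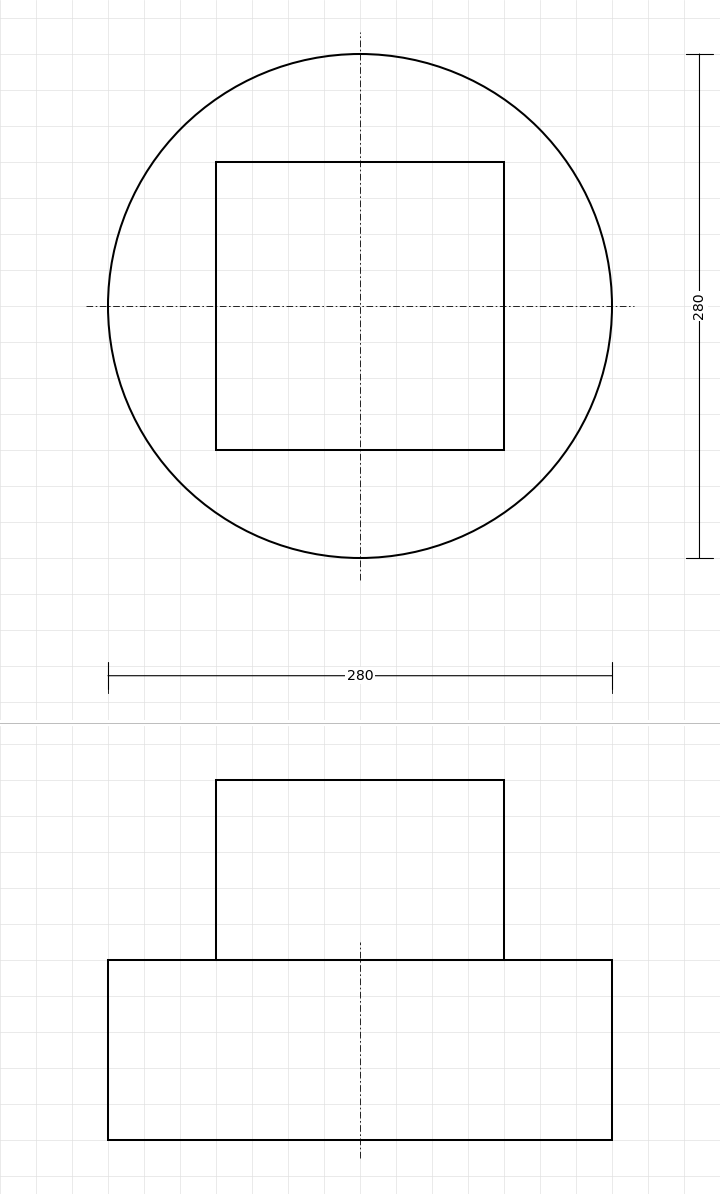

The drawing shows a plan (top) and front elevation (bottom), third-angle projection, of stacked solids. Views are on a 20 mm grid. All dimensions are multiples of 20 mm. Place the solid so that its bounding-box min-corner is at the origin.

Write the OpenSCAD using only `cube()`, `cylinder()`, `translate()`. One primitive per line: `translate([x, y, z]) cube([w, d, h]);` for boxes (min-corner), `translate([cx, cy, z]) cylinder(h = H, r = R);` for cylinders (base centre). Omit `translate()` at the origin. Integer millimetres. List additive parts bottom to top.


translate([140, 140, 0]) cylinder(h = 100, r = 140);
translate([60, 60, 100]) cube([160, 160, 100]);
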